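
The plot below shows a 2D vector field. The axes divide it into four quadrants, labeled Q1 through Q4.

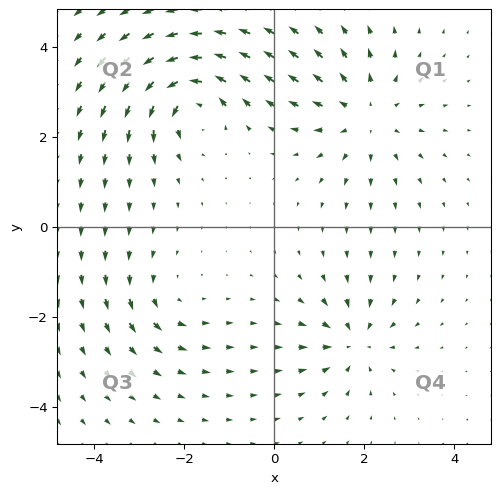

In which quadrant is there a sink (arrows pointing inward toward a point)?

The sink sits at approximately (1.8, -2.6), which lies in quadrant Q4. The divergence there is about -5, negative as expected for a sink.

Q4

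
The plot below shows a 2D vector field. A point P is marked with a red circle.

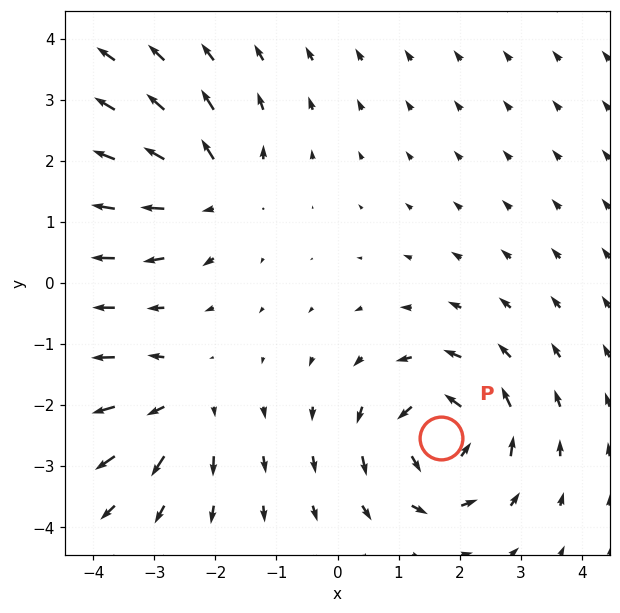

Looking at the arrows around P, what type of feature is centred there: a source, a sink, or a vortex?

vortex

At P (1.7, -2.5) the arrows circulate counterclockwise. Divergence ≈0, curl about +6 — near-zero divergence with nonzero curl is a vortex.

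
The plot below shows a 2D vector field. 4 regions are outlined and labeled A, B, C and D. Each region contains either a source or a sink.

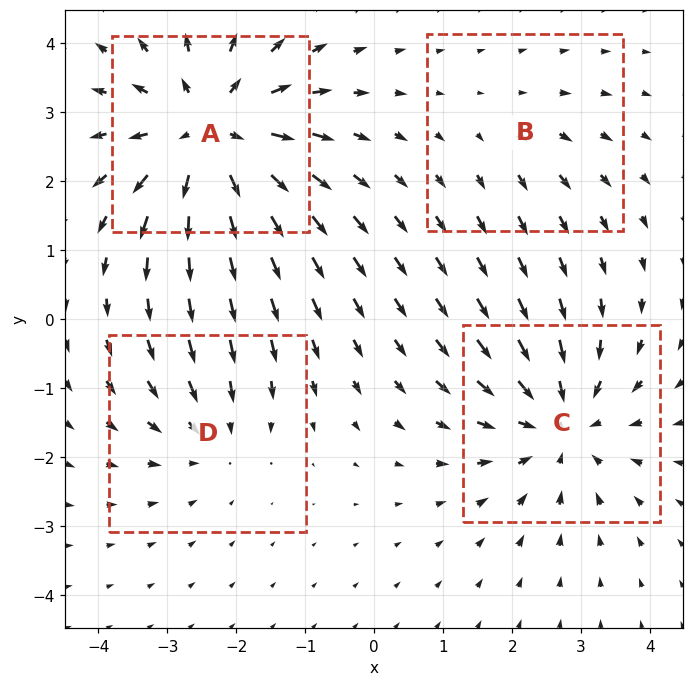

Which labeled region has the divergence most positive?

Divergence at each region's feature centre — A: about +6, B: about +2, C: about -5, D: about -3. Region A is most positive.

A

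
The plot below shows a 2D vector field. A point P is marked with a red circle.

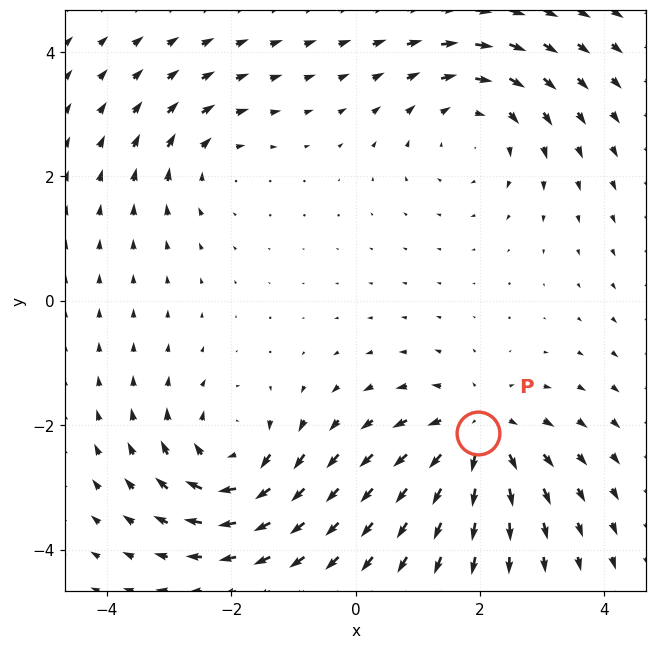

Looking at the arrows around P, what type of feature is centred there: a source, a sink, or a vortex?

At P (2.0, -2.1) the arrows spread outward. Divergence about +5, curl ≈0 — positive divergence with near-zero curl is a source.

source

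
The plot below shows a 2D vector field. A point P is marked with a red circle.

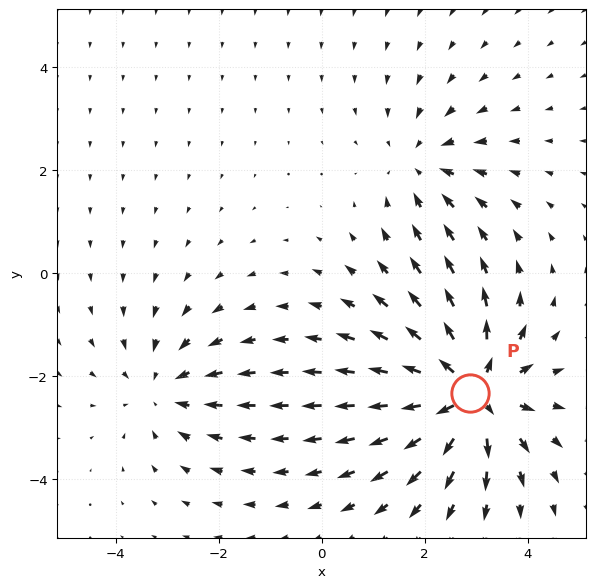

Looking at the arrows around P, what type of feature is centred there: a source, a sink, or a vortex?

At P (2.9, -2.3) the arrows spread outward. Divergence about +5, curl ≈0 — positive divergence with near-zero curl is a source.

source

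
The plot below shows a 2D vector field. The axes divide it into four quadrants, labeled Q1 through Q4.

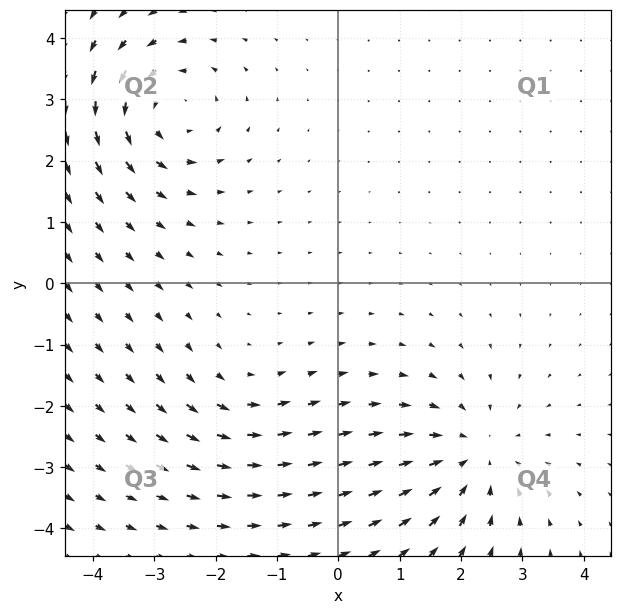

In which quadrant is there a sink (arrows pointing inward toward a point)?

Q4

The sink sits at approximately (2.2, -2.8), which lies in quadrant Q4. The divergence there is about -4, negative as expected for a sink.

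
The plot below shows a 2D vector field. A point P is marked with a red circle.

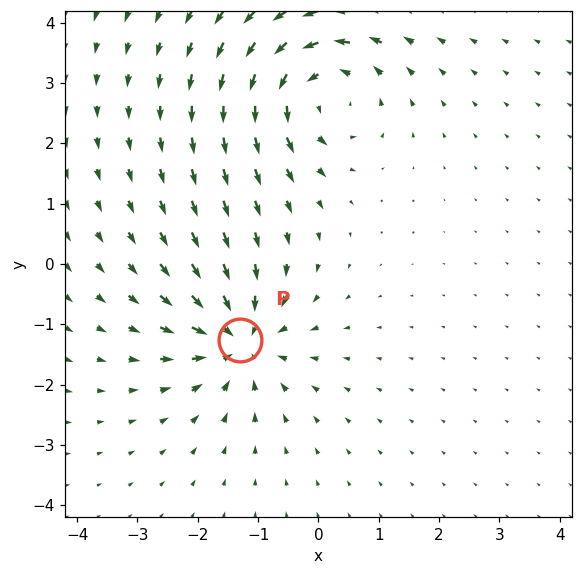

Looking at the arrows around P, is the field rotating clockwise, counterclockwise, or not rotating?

not rotating

Near P at (-1.3, -1.3) the arrows show no circulation. The curl there is ≈0.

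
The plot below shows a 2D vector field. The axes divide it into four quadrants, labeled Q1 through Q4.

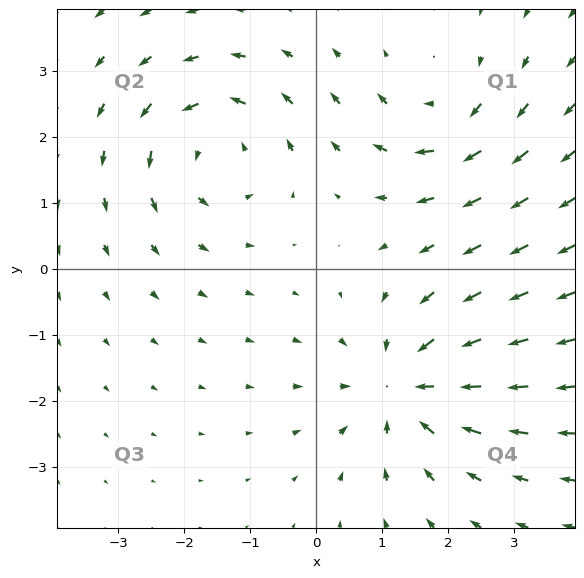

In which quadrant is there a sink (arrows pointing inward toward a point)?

Q4

The sink sits at approximately (1.4, -1.8), which lies in quadrant Q4. The divergence there is about -5, negative as expected for a sink.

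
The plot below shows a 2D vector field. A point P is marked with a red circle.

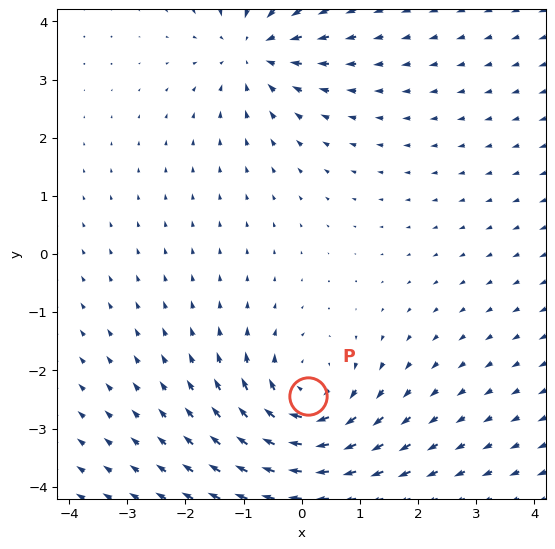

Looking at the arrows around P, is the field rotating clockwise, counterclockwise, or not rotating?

clockwise

Near P at (0.1, -2.4) the arrows circulate clockwise. The curl (z-component) there is about -4; negative curl means clockwise rotation.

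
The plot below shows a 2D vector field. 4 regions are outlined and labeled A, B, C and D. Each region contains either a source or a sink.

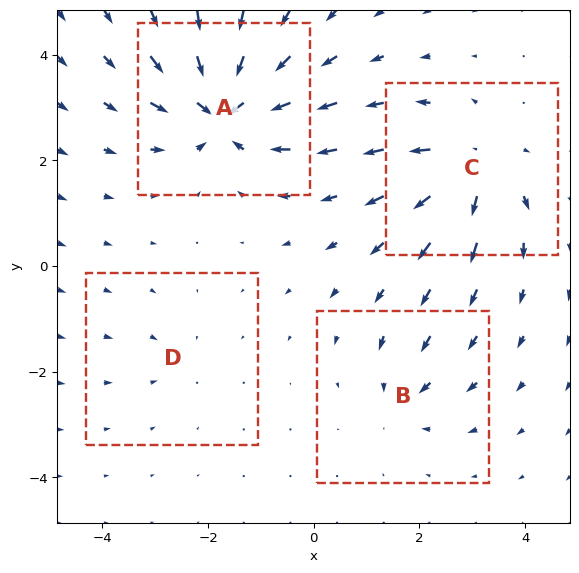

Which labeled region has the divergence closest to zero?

D

Divergence at each region's feature centre — A: about -8, B: about -4, C: about +6, D: about -2. Region D is closest to zero.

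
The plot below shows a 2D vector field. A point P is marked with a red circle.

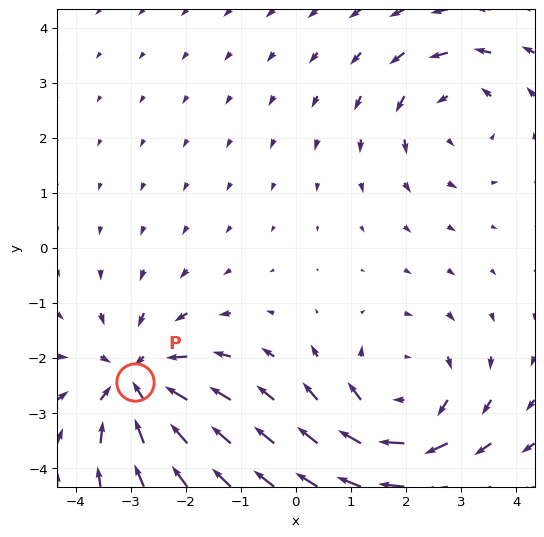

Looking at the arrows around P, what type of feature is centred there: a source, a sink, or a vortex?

At P (-2.9, -2.4) the arrows converge inward. Divergence about -4, curl ≈0 — negative divergence with near-zero curl is a sink.

sink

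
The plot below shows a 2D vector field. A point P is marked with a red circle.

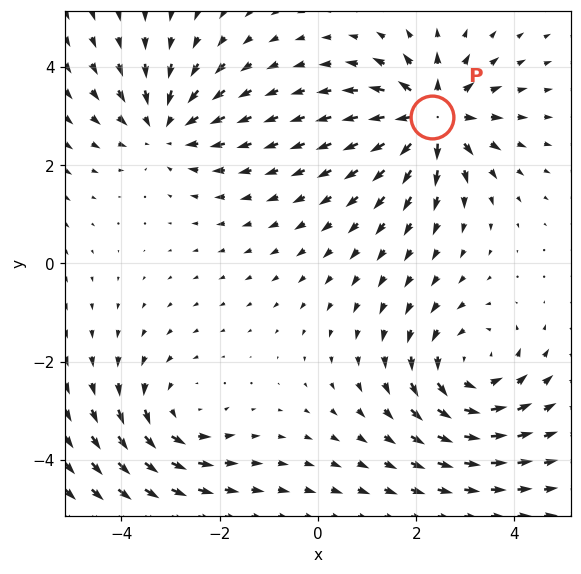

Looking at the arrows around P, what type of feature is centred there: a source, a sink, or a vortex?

source

At P (2.3, 3.0) the arrows spread outward. Divergence about +6, curl ≈0 — positive divergence with near-zero curl is a source.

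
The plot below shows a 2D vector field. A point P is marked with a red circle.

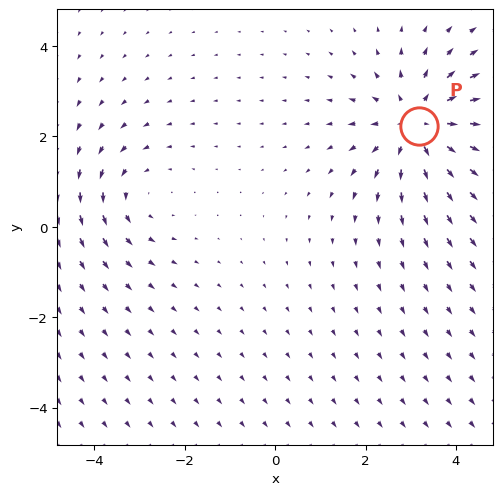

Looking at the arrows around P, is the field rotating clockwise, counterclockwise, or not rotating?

Near P at (3.2, 2.2) the arrows show no circulation. The curl there is ≈0.

not rotating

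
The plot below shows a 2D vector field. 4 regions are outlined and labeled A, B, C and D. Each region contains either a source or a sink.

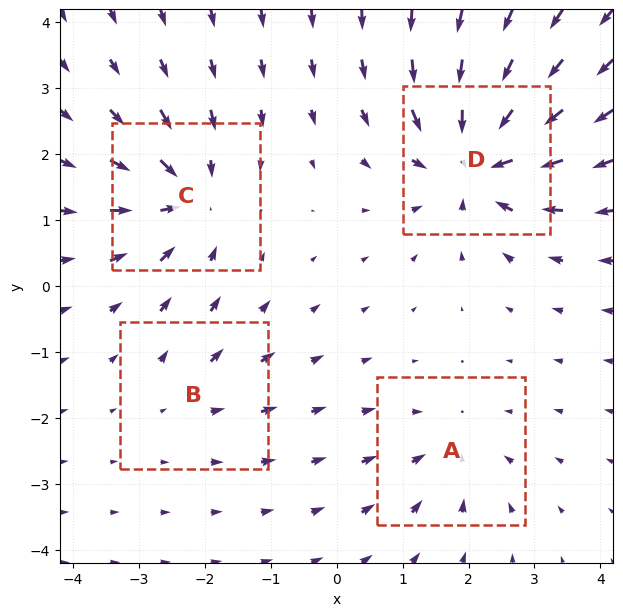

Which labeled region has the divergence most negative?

Divergence at each region's feature centre — A: about -4, B: about +2, C: about -6, D: about -8. Region D is most negative.

D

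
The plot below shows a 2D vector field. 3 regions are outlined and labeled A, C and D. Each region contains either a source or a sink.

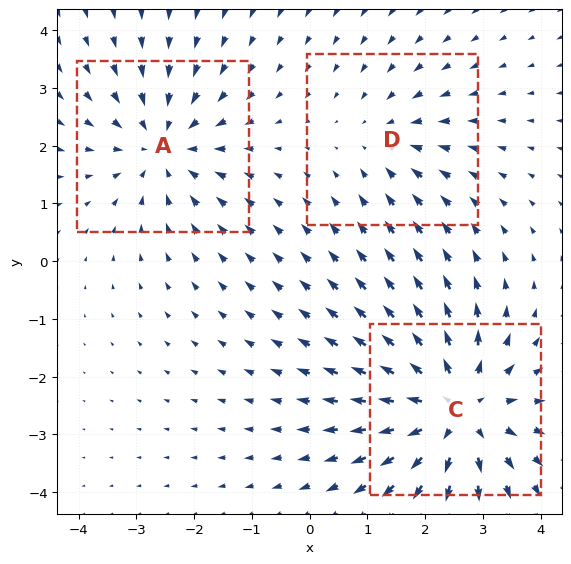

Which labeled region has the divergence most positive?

Divergence at each region's feature centre — A: about -3, C: about +4, D: about -2. Region C is most positive.

C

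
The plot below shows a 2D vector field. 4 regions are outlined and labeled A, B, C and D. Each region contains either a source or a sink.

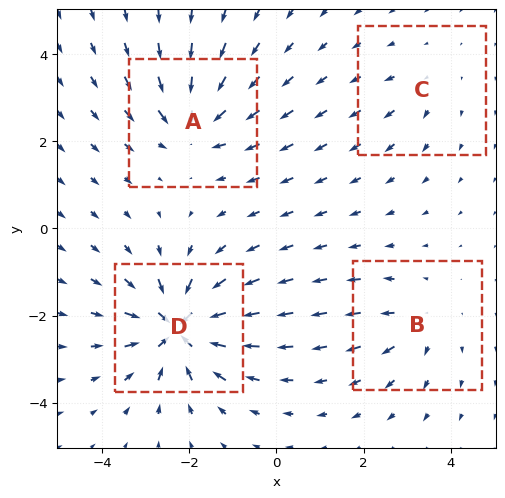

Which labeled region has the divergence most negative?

D

Divergence at each region's feature centre — A: about -6, B: about +3, C: about +2, D: about -8. Region D is most negative.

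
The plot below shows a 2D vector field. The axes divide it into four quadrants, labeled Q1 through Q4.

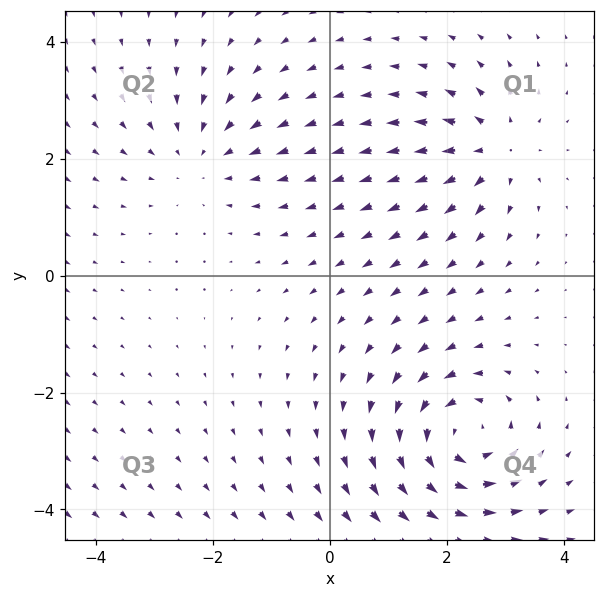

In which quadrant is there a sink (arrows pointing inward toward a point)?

Q2

The sink sits at approximately (-2.2, 2.0), which lies in quadrant Q2. The divergence there is about -3, negative as expected for a sink.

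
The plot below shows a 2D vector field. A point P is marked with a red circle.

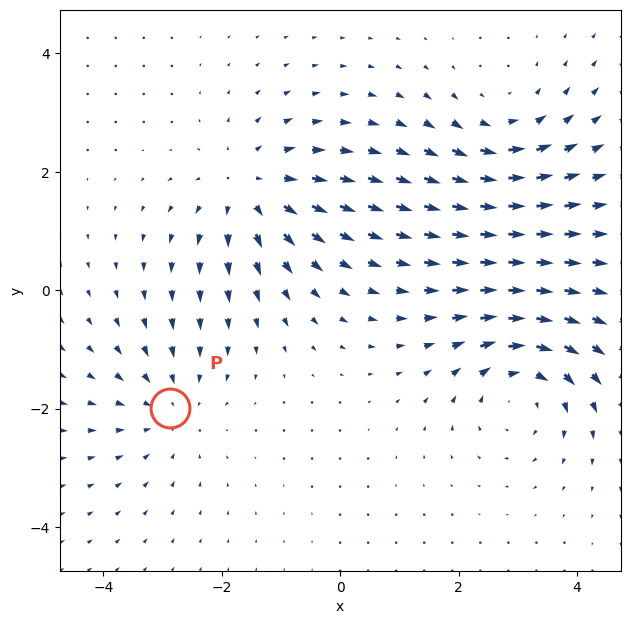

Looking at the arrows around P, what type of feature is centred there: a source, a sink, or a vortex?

sink

At P (-2.9, -2.0) the arrows converge inward. Divergence about -3, curl ≈0 — negative divergence with near-zero curl is a sink.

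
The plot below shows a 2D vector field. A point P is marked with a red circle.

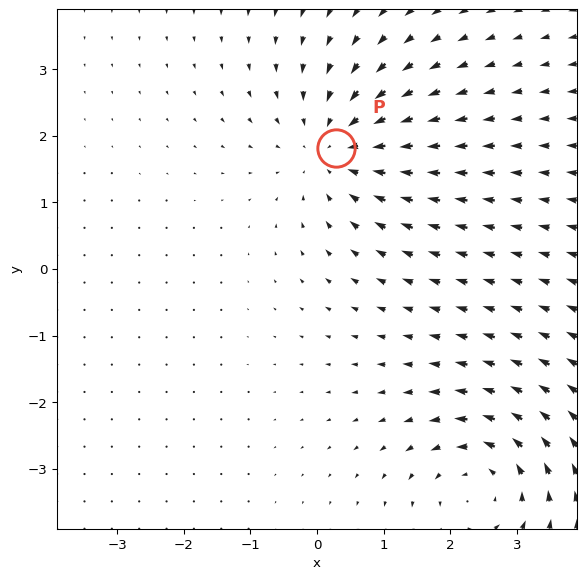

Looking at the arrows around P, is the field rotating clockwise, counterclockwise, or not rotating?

not rotating

Near P at (0.3, 1.8) the arrows show no circulation. The curl there is ≈0.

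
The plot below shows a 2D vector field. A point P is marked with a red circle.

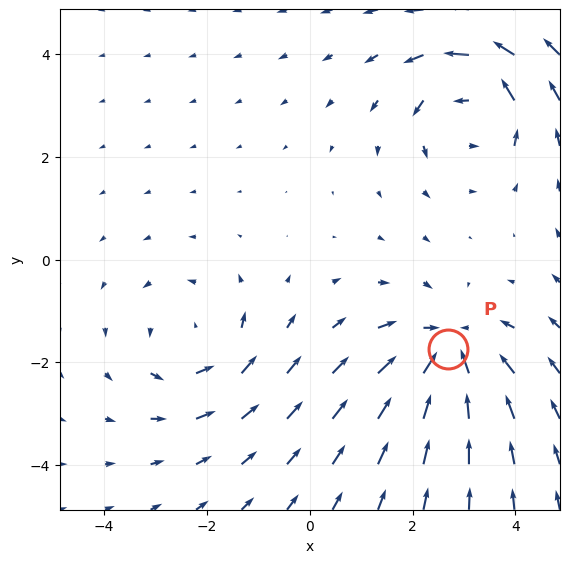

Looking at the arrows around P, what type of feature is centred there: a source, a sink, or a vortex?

sink

At P (2.7, -1.7) the arrows converge inward. Divergence about -4, curl ≈0 — negative divergence with near-zero curl is a sink.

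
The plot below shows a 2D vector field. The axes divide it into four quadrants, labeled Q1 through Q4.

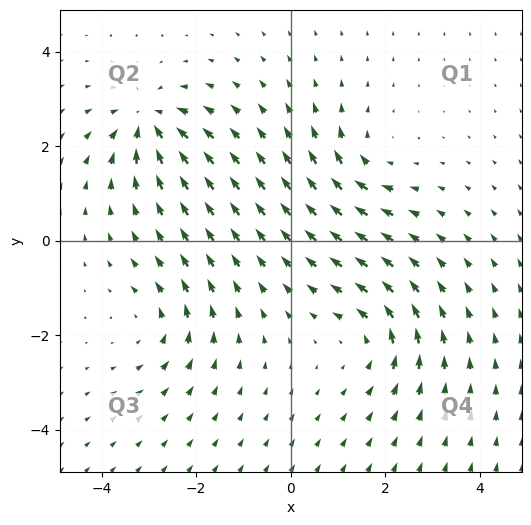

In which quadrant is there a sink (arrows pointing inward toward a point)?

The sink sits at approximately (-3.0, 2.5), which lies in quadrant Q2. The divergence there is about -6, negative as expected for a sink.

Q2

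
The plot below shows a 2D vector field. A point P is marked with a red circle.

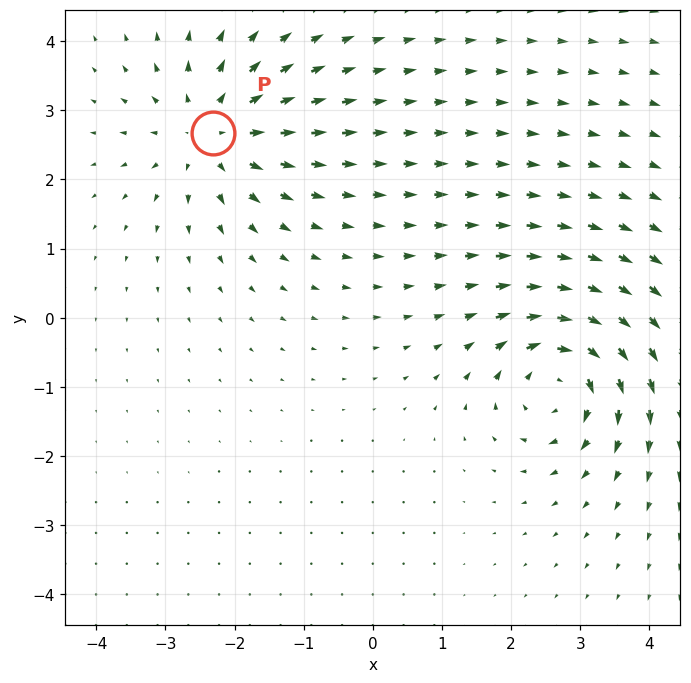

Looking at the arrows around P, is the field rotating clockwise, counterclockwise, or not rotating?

Near P at (-2.3, 2.7) the arrows show no circulation. The curl there is ≈0.

not rotating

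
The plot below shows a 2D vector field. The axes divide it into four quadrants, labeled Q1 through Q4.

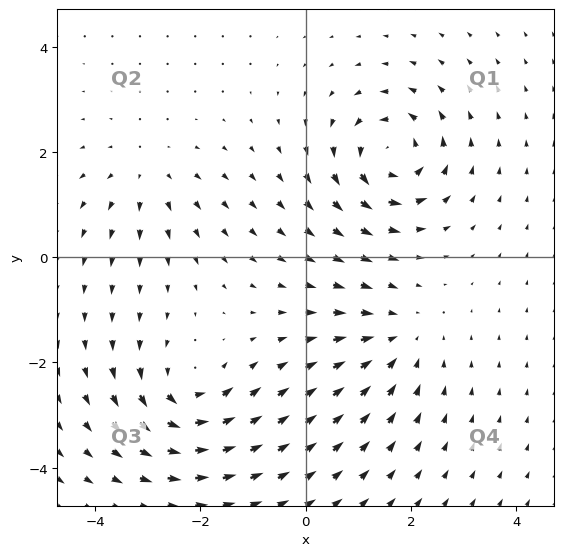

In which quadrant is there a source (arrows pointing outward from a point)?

Q2

The source sits at approximately (-3.0, 1.6), which lies in quadrant Q2. The divergence there is about +3, positive as expected for a source.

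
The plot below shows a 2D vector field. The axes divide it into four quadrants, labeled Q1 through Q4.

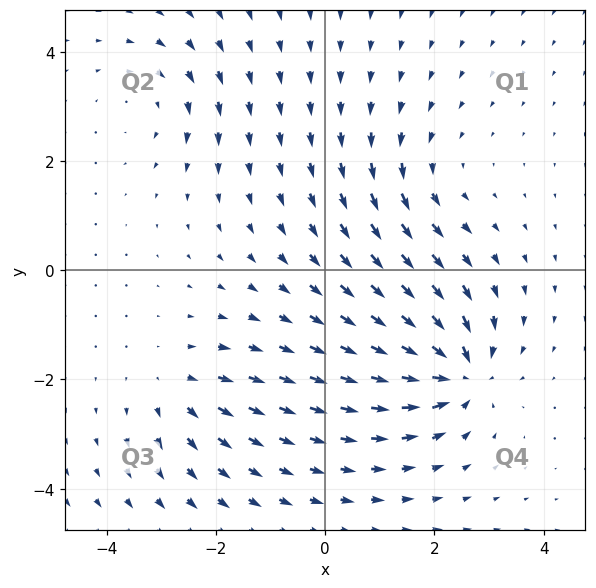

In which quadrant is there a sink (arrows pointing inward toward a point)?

The sink sits at approximately (2.4, -1.9), which lies in quadrant Q4. The divergence there is about -6, negative as expected for a sink.

Q4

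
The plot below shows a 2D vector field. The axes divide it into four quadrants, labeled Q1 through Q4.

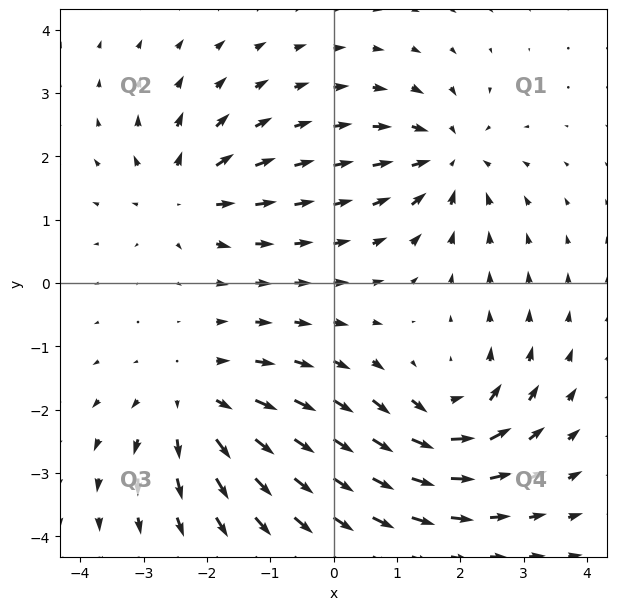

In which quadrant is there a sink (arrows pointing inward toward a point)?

The sink sits at approximately (1.8, 2.0), which lies in quadrant Q1. The divergence there is about -5, negative as expected for a sink.

Q1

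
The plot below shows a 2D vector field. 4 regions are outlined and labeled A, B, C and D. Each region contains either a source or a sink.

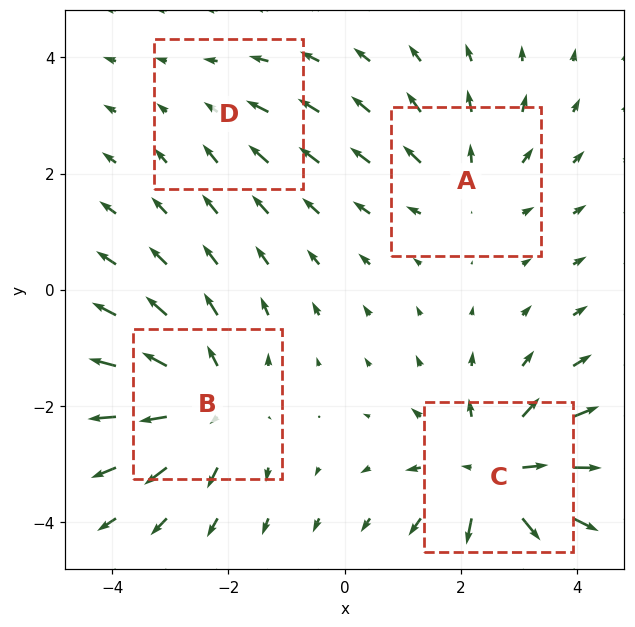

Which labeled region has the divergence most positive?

Divergence at each region's feature centre — A: about +3, B: about +5, C: about +6, D: about -2. Region C is most positive.

C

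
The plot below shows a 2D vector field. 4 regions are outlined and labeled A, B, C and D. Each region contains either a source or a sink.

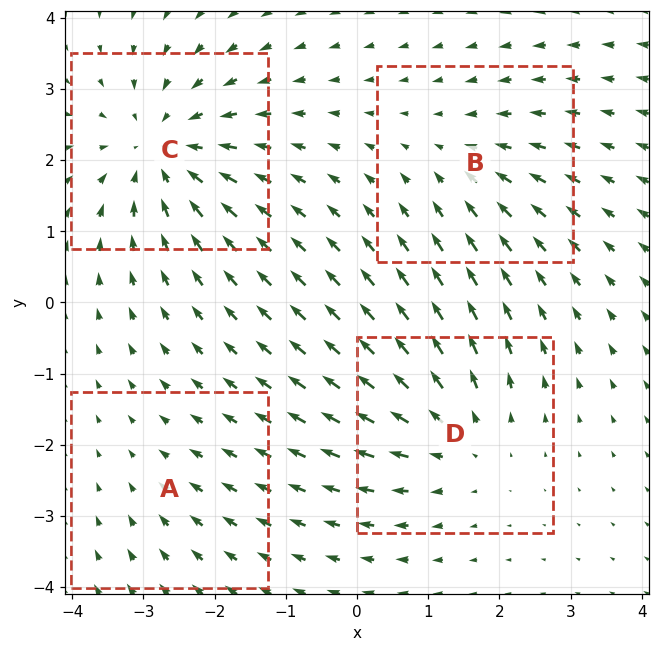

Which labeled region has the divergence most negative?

Divergence at each region's feature centre — A: about -2, B: about -3, C: about -6, D: about +4. Region C is most negative.

C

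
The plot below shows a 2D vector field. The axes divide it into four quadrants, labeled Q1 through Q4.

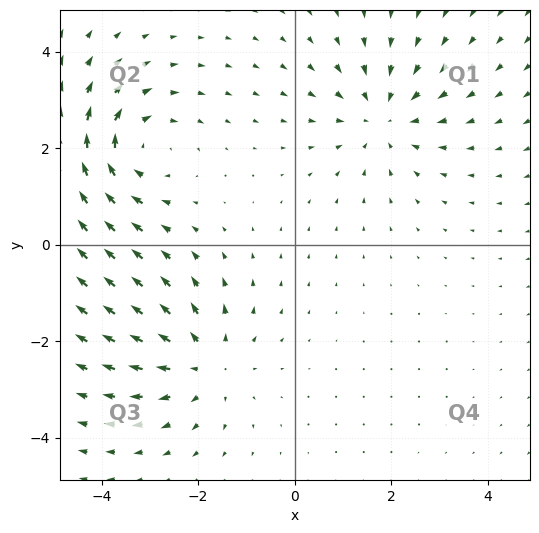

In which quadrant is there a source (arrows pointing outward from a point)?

The source sits at approximately (-1.9, -2.5), which lies in quadrant Q3. The divergence there is about +4, positive as expected for a source.

Q3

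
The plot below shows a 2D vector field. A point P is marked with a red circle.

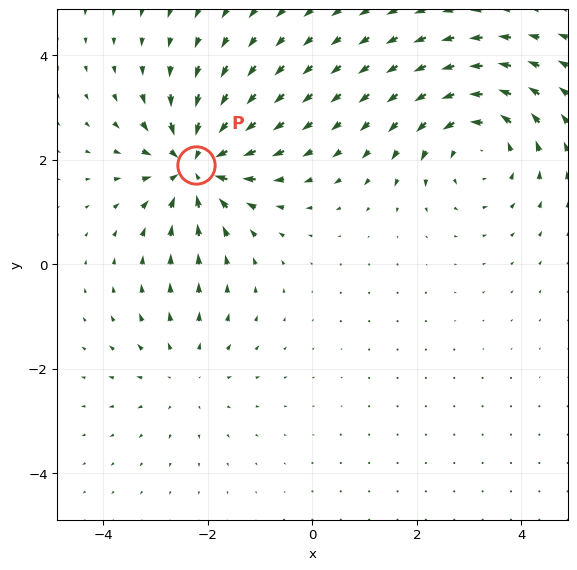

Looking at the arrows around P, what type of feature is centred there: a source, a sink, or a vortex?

sink

At P (-2.2, 1.9) the arrows converge inward. Divergence about -6, curl ≈0 — negative divergence with near-zero curl is a sink.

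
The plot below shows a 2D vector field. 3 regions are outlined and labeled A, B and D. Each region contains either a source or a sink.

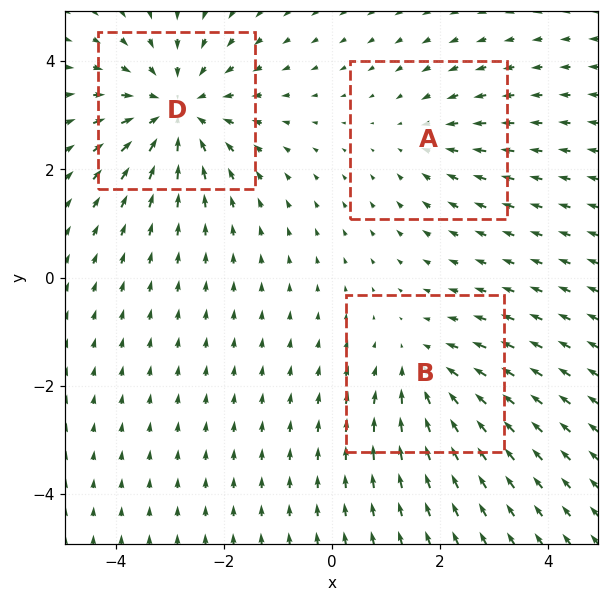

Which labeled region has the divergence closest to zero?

A

Divergence at each region's feature centre — A: about -2, B: about -3, D: about -4. Region A is closest to zero.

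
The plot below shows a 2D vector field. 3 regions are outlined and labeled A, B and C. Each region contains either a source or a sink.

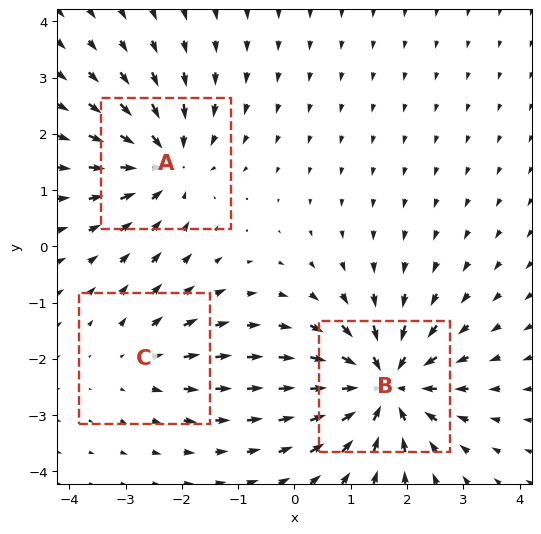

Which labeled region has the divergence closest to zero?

Divergence at each region's feature centre — A: about -4, B: about -5, C: about +2. Region C is closest to zero.

C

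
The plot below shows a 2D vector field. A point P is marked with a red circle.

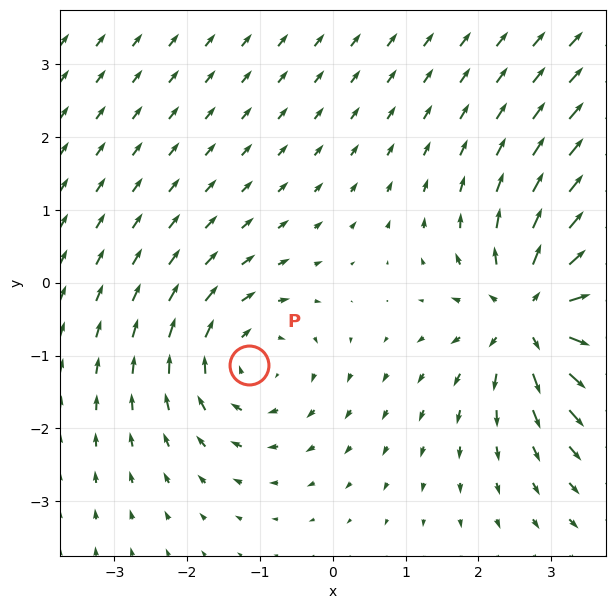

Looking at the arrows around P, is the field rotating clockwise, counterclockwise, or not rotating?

clockwise

Near P at (-1.2, -1.1) the arrows circulate clockwise. The curl (z-component) there is about -3; negative curl means clockwise rotation.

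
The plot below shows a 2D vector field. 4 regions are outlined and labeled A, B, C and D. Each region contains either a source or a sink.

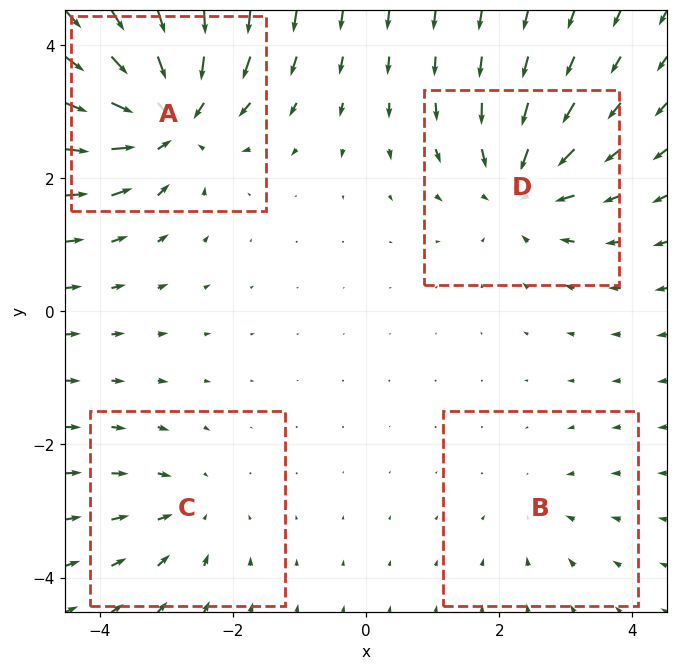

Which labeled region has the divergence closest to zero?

B

Divergence at each region's feature centre — A: about -8, B: about -2, C: about -3, D: about -5. Region B is closest to zero.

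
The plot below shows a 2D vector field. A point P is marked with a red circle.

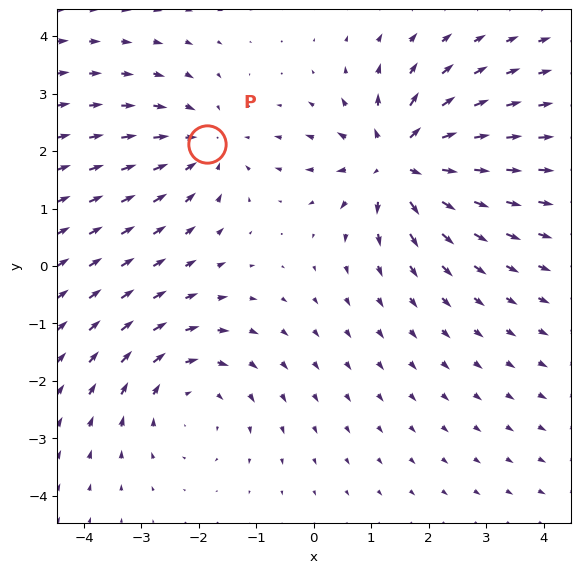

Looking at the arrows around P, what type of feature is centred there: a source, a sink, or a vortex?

At P (-1.9, 2.1) the arrows converge inward. Divergence about -2, curl ≈0 — negative divergence with near-zero curl is a sink.

sink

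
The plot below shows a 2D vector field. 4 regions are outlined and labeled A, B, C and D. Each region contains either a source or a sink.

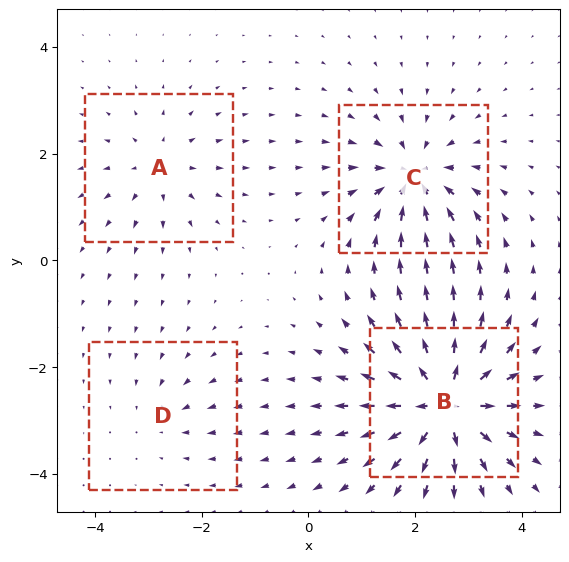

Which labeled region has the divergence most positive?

Divergence at each region's feature centre — A: about +4, B: about +9, C: about -6, D: about -2. Region B is most positive.

B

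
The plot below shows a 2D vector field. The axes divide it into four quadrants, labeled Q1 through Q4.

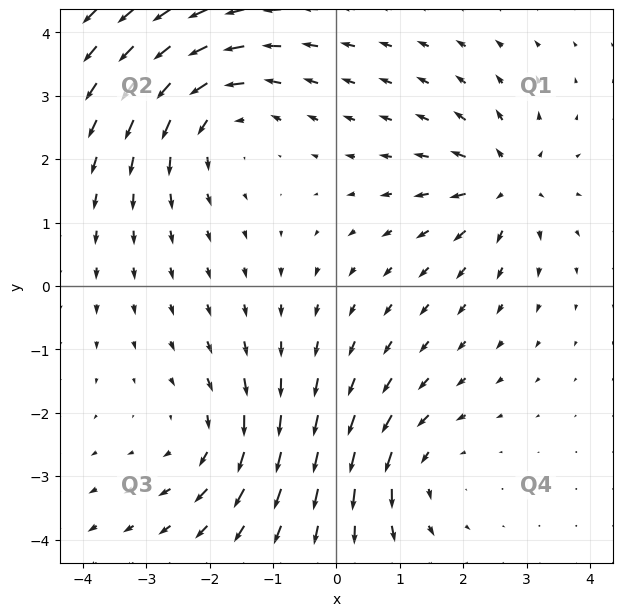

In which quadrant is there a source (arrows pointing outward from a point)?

The source sits at approximately (2.7, 1.6), which lies in quadrant Q1. The divergence there is about +5, positive as expected for a source.

Q1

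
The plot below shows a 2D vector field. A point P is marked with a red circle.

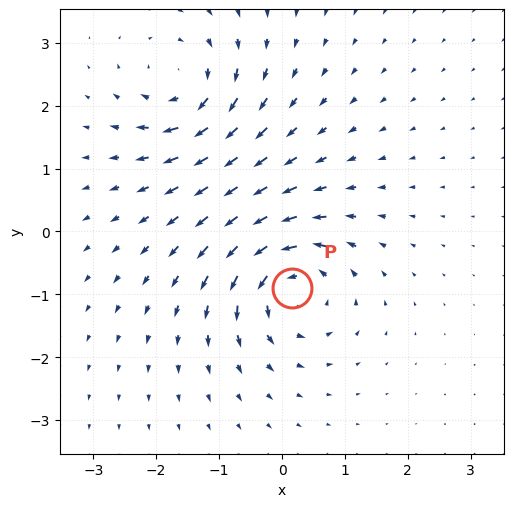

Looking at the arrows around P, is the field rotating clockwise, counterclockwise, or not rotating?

Near P at (0.2, -0.9) the arrows circulate counterclockwise. The curl (z-component) there is about +6; positive curl means counterclockwise rotation.

counterclockwise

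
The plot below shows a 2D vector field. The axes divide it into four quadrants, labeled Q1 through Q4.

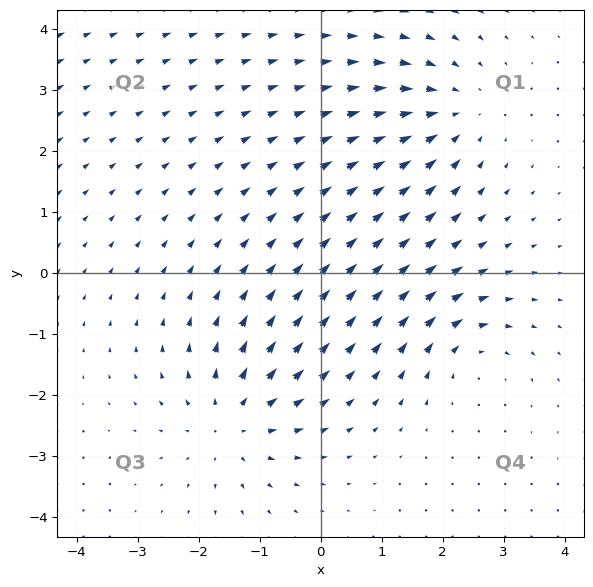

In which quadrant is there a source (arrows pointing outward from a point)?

The source sits at approximately (-1.5, -2.4), which lies in quadrant Q3. The divergence there is about +5, positive as expected for a source.

Q3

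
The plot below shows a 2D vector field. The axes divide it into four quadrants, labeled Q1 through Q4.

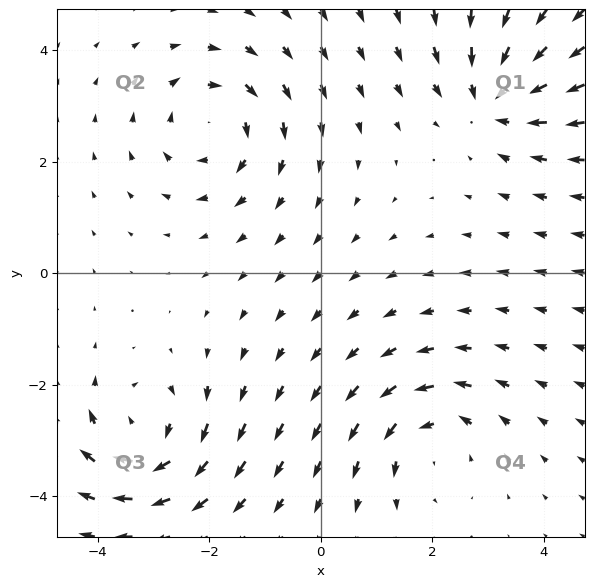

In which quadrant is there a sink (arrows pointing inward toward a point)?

Q1

The sink sits at approximately (3.1, 3.1), which lies in quadrant Q1. The divergence there is about -5, negative as expected for a sink.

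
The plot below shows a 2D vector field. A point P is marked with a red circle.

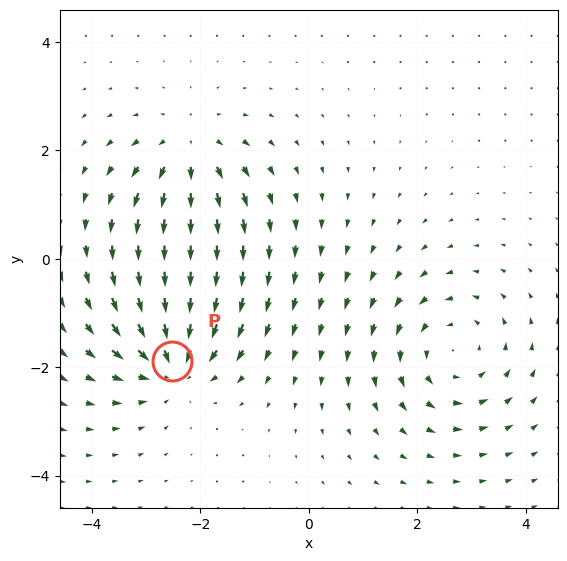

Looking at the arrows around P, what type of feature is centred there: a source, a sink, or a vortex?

At P (-2.5, -1.9) the arrows converge inward. Divergence about -5, curl ≈0 — negative divergence with near-zero curl is a sink.

sink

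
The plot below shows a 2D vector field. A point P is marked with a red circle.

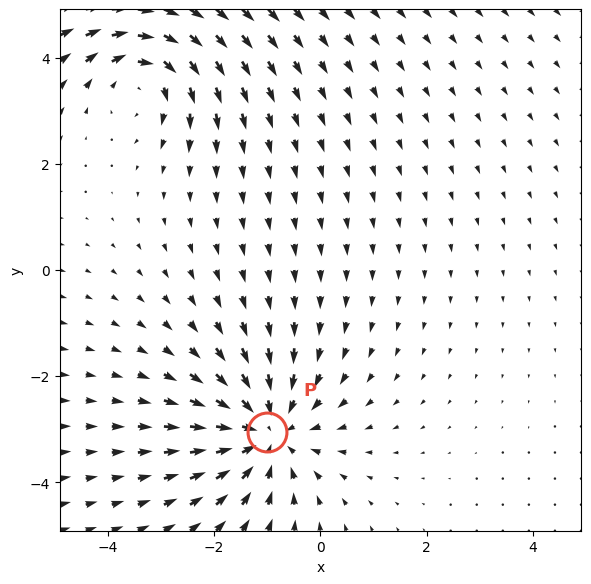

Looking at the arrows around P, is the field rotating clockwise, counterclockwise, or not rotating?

not rotating

Near P at (-1.0, -3.1) the arrows show no circulation. The curl there is ≈0.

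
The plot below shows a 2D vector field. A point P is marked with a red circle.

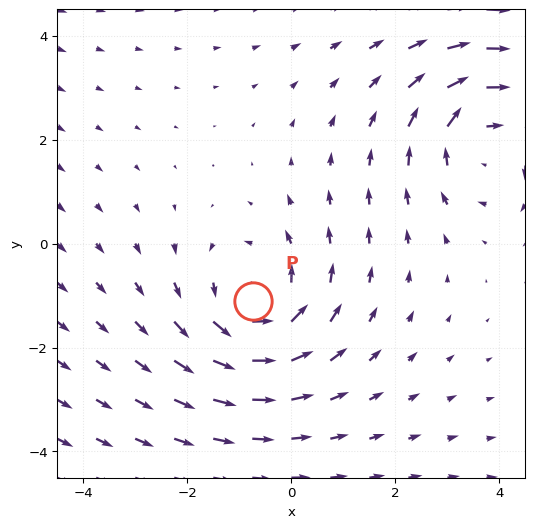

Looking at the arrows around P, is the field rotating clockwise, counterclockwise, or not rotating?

Near P at (-0.7, -1.1) the arrows circulate counterclockwise. The curl (z-component) there is about +3; positive curl means counterclockwise rotation.

counterclockwise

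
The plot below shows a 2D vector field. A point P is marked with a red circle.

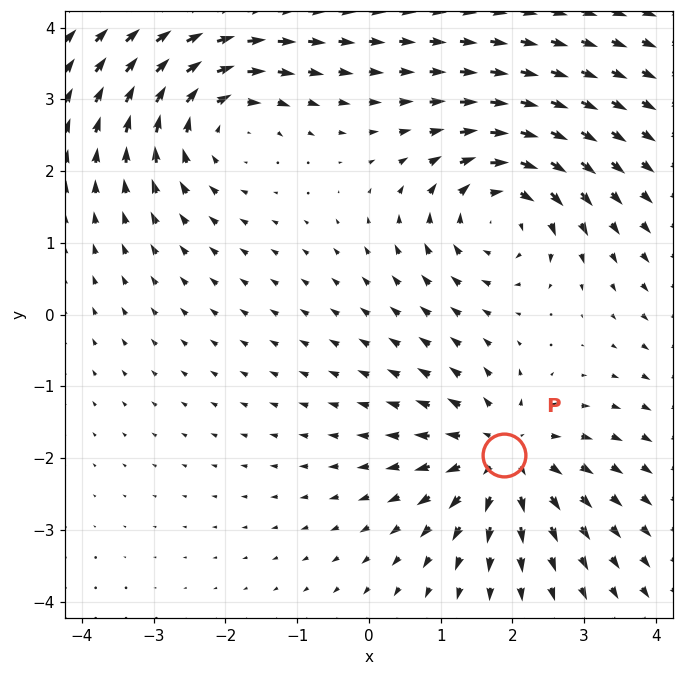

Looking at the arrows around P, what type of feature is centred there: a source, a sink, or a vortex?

At P (1.9, -2.0) the arrows spread outward. Divergence about +4, curl ≈0 — positive divergence with near-zero curl is a source.

source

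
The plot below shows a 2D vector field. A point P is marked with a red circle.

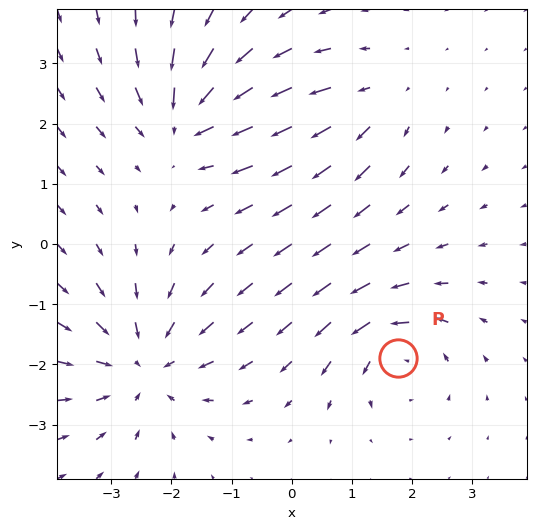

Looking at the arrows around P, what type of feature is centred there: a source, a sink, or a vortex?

vortex

At P (1.8, -1.9) the arrows circulate counterclockwise. Divergence ≈0, curl about +4 — near-zero divergence with nonzero curl is a vortex.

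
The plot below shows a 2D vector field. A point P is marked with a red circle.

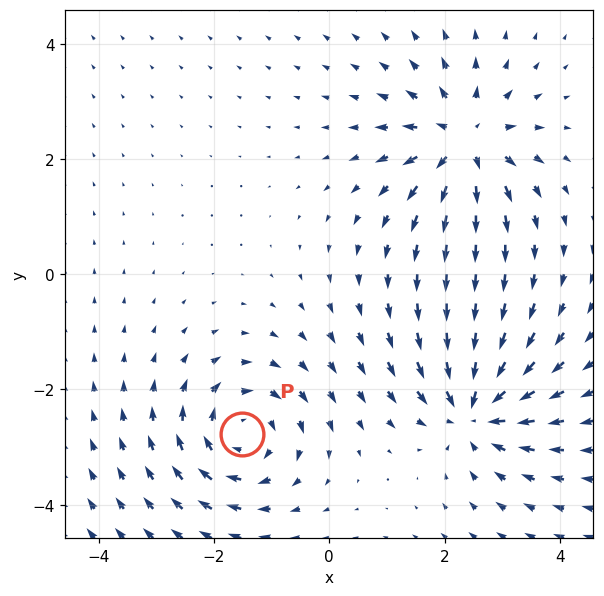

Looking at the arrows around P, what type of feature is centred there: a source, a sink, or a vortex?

vortex

At P (-1.5, -2.8) the arrows circulate clockwise. Divergence ≈0, curl about -5 — near-zero divergence with nonzero curl is a vortex.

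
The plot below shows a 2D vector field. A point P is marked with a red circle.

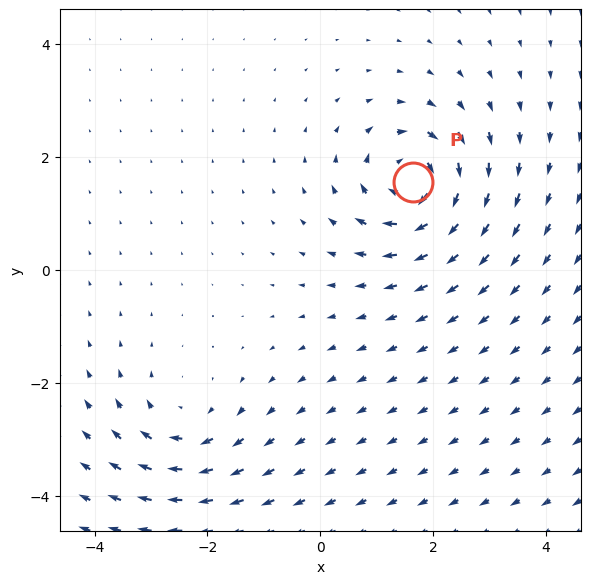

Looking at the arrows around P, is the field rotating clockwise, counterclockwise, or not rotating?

clockwise

Near P at (1.6, 1.6) the arrows circulate clockwise. The curl (z-component) there is about -6; negative curl means clockwise rotation.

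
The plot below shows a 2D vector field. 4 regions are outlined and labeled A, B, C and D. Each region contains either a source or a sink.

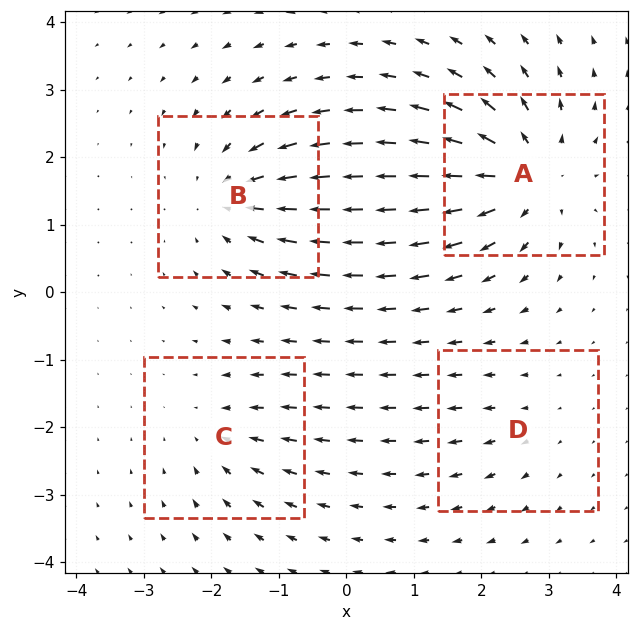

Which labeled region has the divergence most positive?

A

Divergence at each region's feature centre — A: about +7, B: about -5, C: about -3, D: about +2. Region A is most positive.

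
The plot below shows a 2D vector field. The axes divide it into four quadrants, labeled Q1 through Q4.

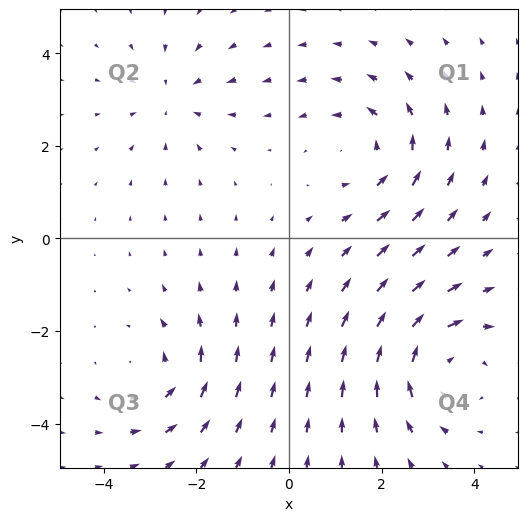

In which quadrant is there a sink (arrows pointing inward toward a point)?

The sink sits at approximately (-2.5, 3.0), which lies in quadrant Q2. The divergence there is about -3, negative as expected for a sink.

Q2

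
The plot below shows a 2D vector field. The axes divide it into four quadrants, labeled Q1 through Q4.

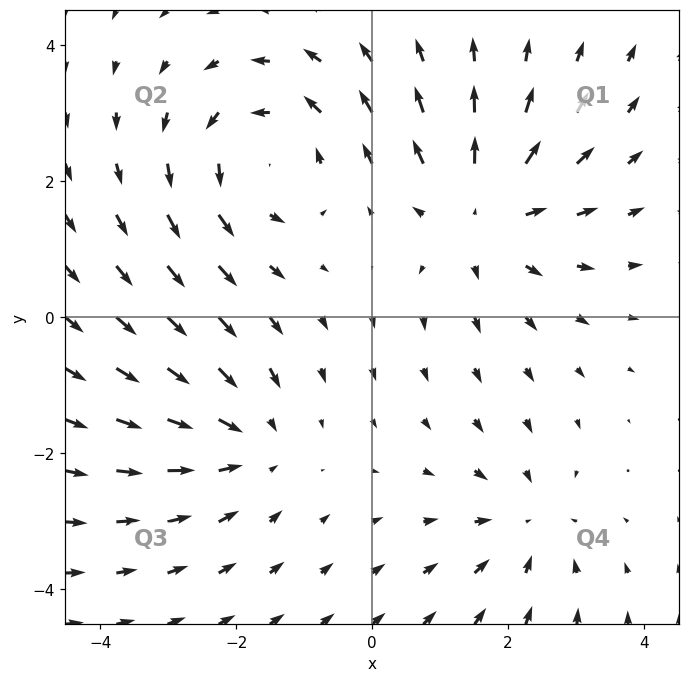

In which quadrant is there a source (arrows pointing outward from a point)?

The source sits at approximately (1.6, 1.5), which lies in quadrant Q1. The divergence there is about +4, positive as expected for a source.

Q1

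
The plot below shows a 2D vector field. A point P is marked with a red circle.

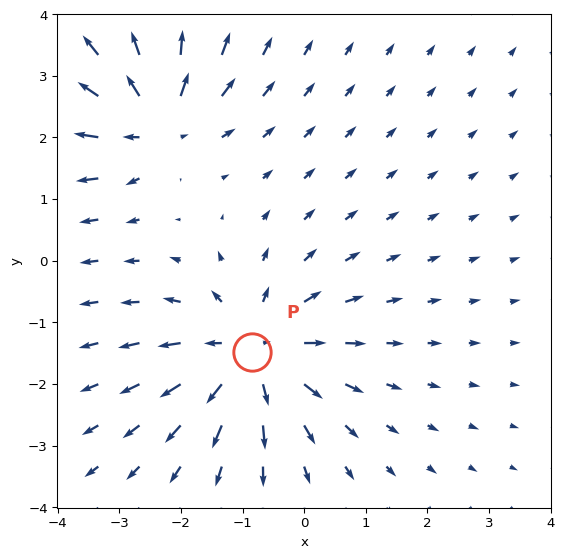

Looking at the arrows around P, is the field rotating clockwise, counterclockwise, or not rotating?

Near P at (-0.8, -1.5) the arrows show no circulation. The curl there is ≈0.

not rotating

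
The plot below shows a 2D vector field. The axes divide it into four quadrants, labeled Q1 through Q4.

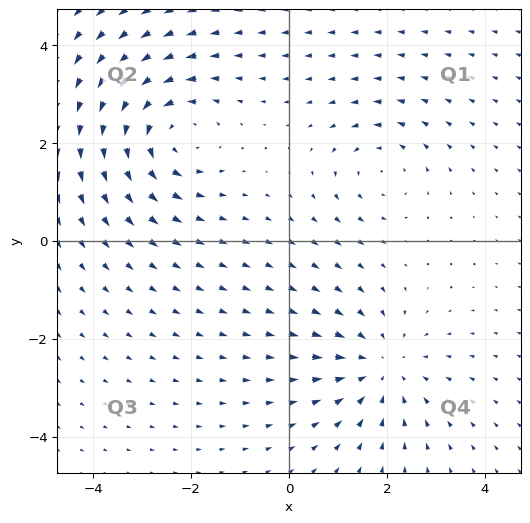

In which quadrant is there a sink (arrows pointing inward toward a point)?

The sink sits at approximately (1.9, -2.6), which lies in quadrant Q4. The divergence there is about -3, negative as expected for a sink.

Q4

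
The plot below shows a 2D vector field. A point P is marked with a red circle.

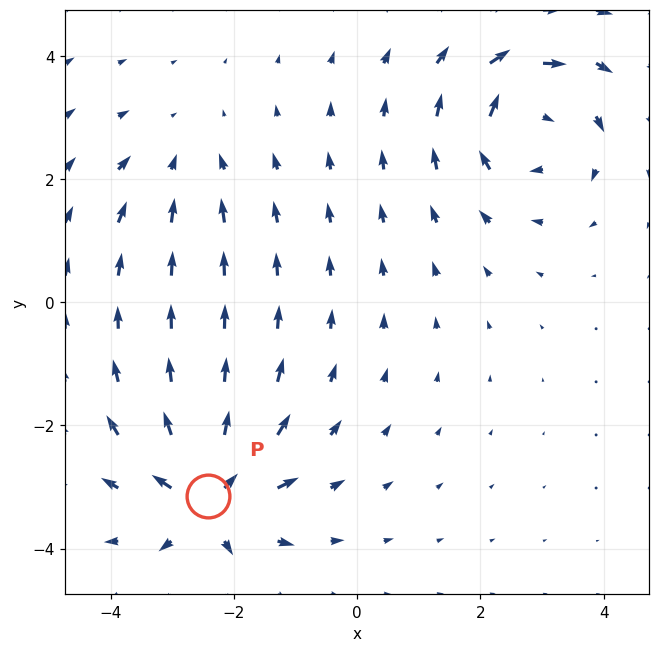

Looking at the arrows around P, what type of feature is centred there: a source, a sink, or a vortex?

At P (-2.4, -3.1) the arrows spread outward. Divergence about +6, curl ≈0 — positive divergence with near-zero curl is a source.

source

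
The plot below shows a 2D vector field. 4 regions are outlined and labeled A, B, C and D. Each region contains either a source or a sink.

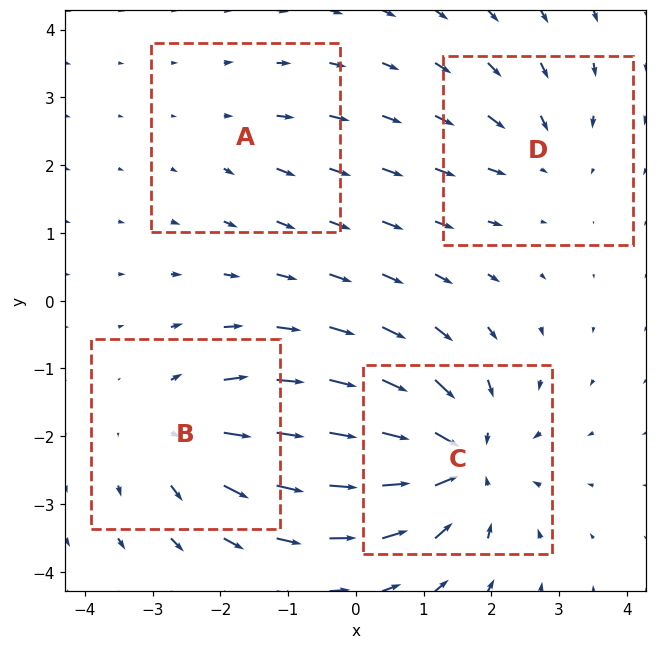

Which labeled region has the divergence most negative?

C

Divergence at each region's feature centre — A: about +2, B: about +4, C: about -7, D: about -3. Region C is most negative.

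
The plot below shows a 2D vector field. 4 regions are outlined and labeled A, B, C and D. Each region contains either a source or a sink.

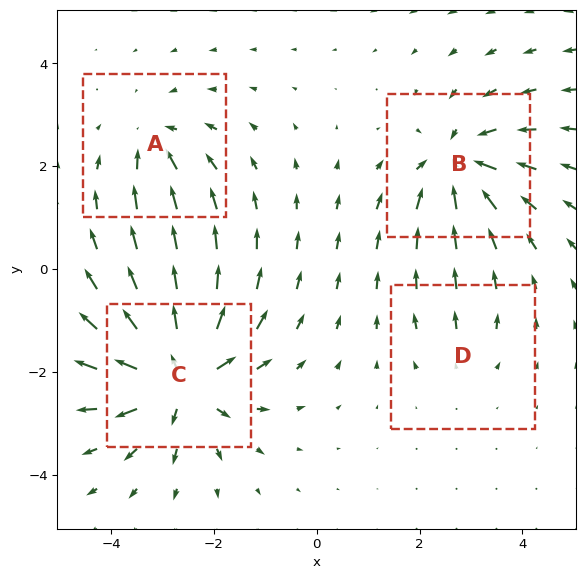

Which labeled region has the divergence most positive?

Divergence at each region's feature centre — A: about -4, B: about -6, C: about +8, D: about +2. Region C is most positive.

C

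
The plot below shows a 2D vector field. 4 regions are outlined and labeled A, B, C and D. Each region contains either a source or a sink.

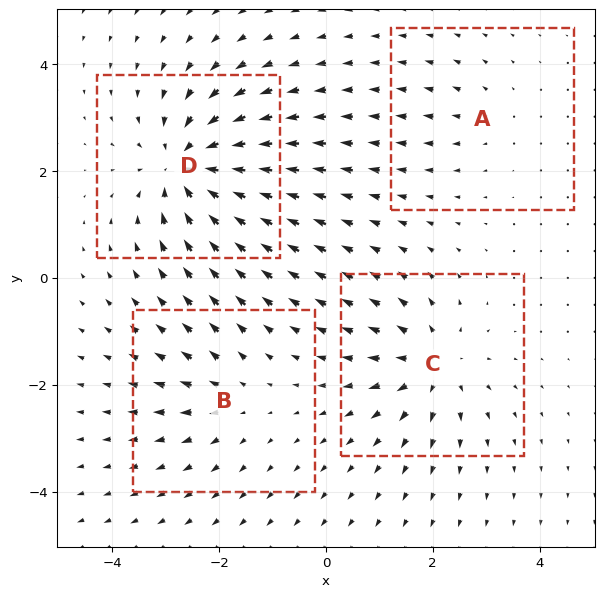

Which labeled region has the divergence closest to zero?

A

Divergence at each region's feature centre — A: about +2, B: about +3, C: about +5, D: about -7. Region A is closest to zero.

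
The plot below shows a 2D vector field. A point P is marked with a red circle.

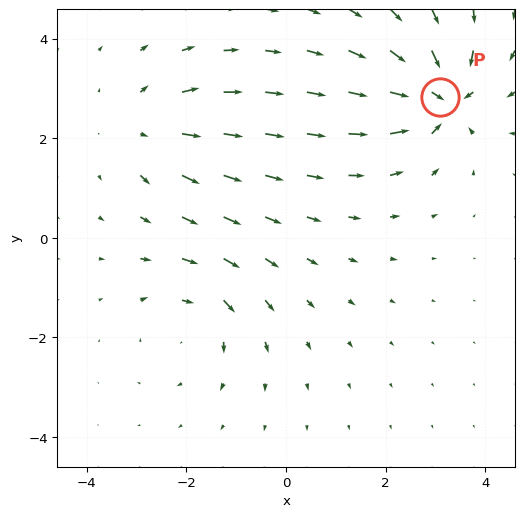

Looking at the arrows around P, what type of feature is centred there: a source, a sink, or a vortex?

sink

At P (3.1, 2.8) the arrows converge inward. Divergence about -6, curl ≈0 — negative divergence with near-zero curl is a sink.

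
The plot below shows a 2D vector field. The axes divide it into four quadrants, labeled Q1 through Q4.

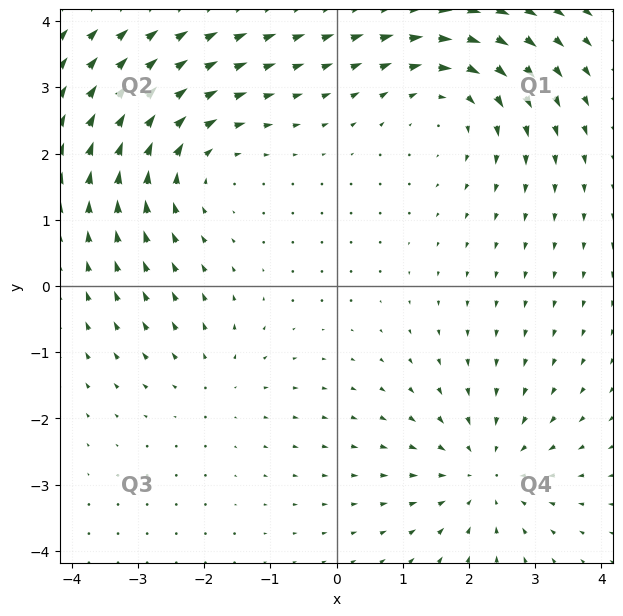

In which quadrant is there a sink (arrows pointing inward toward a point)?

Q4

The sink sits at approximately (2.2, -2.8), which lies in quadrant Q4. The divergence there is about -4, negative as expected for a sink.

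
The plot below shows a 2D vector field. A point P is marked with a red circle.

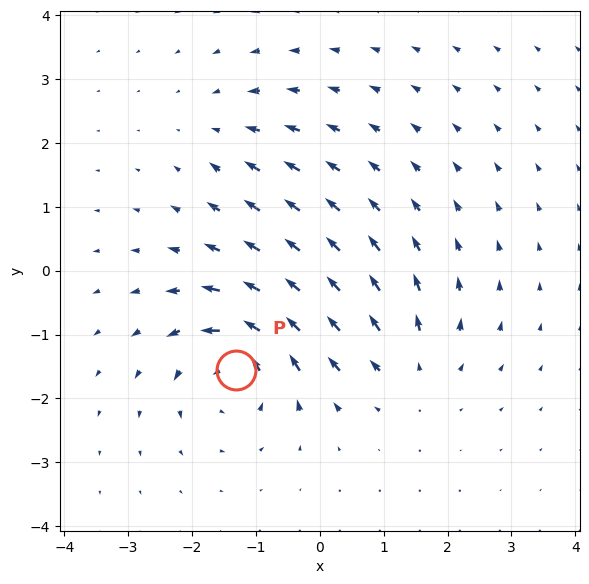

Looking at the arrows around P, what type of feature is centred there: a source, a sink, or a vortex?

vortex

At P (-1.3, -1.6) the arrows circulate counterclockwise. Divergence ≈0, curl about +7 — near-zero divergence with nonzero curl is a vortex.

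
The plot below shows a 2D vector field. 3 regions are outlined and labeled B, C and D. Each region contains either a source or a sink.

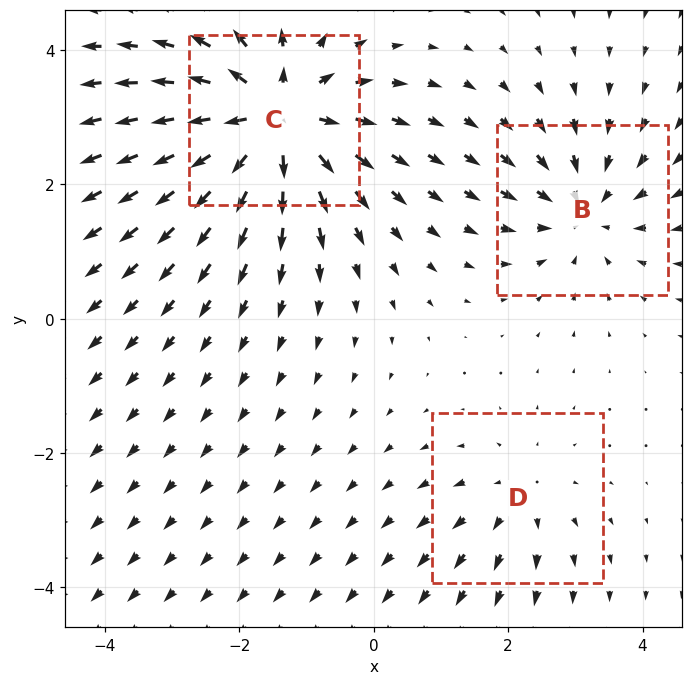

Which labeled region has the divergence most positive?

C

Divergence at each region's feature centre — B: about -3, C: about +6, D: about +2. Region C is most positive.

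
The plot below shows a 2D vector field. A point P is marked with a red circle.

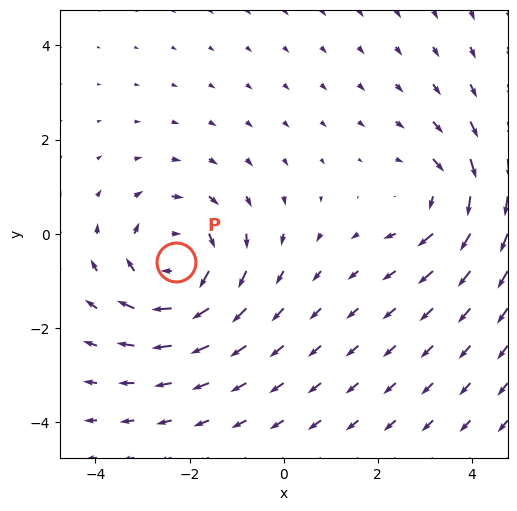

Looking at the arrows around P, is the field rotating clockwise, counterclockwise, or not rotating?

Near P at (-2.3, -0.6) the arrows circulate clockwise. The curl (z-component) there is about -4; negative curl means clockwise rotation.

clockwise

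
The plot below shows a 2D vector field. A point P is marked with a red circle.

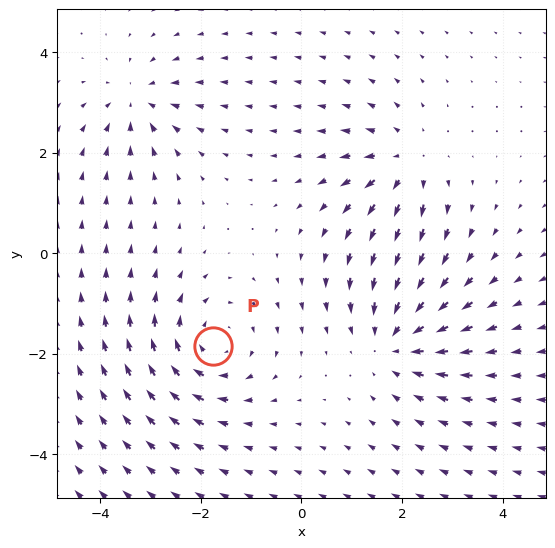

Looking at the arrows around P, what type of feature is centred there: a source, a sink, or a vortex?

At P (-1.8, -1.8) the arrows circulate clockwise. Divergence ≈0, curl about -4 — near-zero divergence with nonzero curl is a vortex.

vortex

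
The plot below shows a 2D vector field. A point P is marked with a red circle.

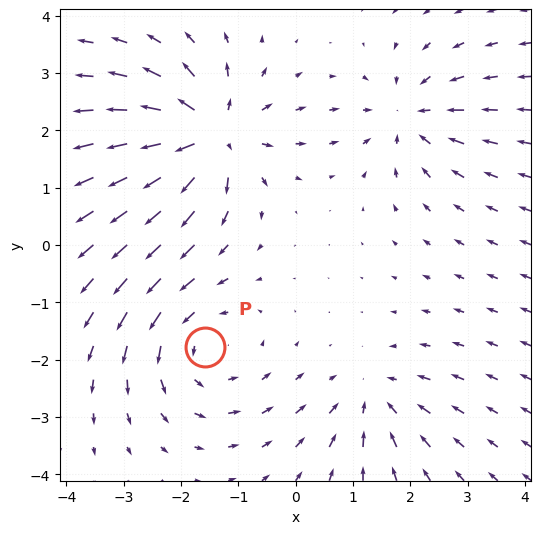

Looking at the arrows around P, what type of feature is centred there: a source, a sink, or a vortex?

vortex

At P (-1.6, -1.8) the arrows circulate counterclockwise. Divergence ≈0, curl about +4 — near-zero divergence with nonzero curl is a vortex.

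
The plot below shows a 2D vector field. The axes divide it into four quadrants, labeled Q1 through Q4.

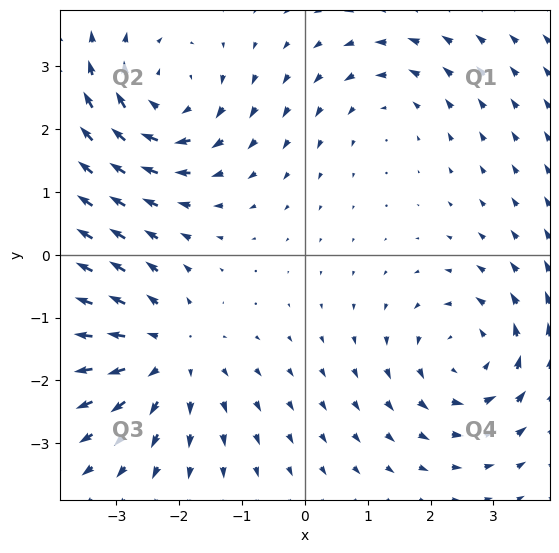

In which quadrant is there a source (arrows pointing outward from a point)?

The source sits at approximately (-2.2, -1.6), which lies in quadrant Q3. The divergence there is about +4, positive as expected for a source.

Q3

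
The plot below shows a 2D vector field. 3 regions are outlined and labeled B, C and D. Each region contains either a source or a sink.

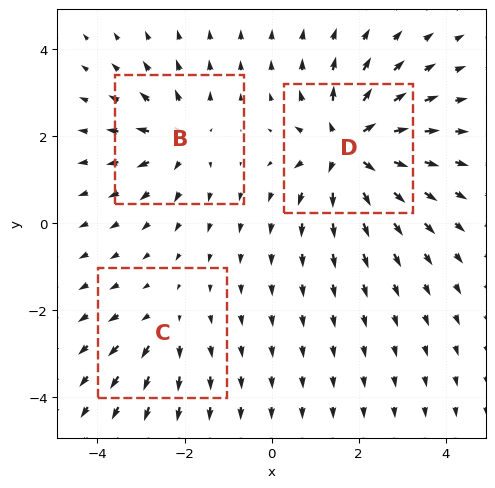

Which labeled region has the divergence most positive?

Divergence at each region's feature centre — B: about +4, C: about +2, D: about +6. Region D is most positive.

D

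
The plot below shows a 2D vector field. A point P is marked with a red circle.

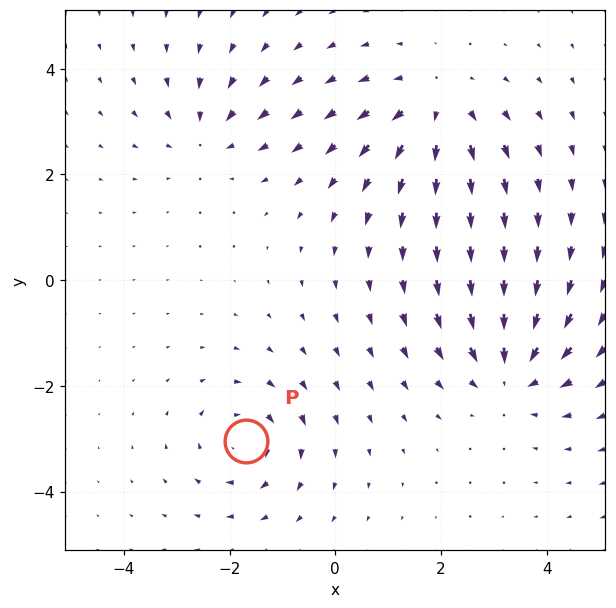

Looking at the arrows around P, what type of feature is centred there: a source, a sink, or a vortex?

vortex

At P (-1.7, -3.0) the arrows circulate clockwise. Divergence ≈0, curl about -4 — near-zero divergence with nonzero curl is a vortex.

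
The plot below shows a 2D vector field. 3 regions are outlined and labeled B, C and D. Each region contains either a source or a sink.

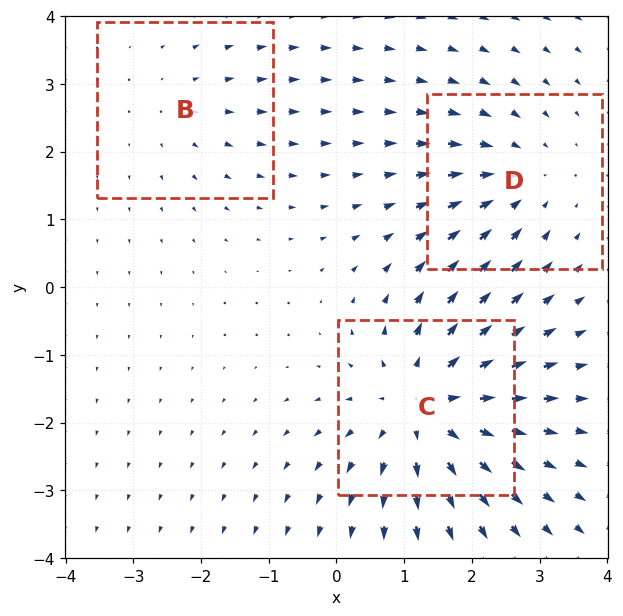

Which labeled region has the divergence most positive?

Divergence at each region's feature centre — B: about +2, C: about +4, D: about -3. Region C is most positive.

C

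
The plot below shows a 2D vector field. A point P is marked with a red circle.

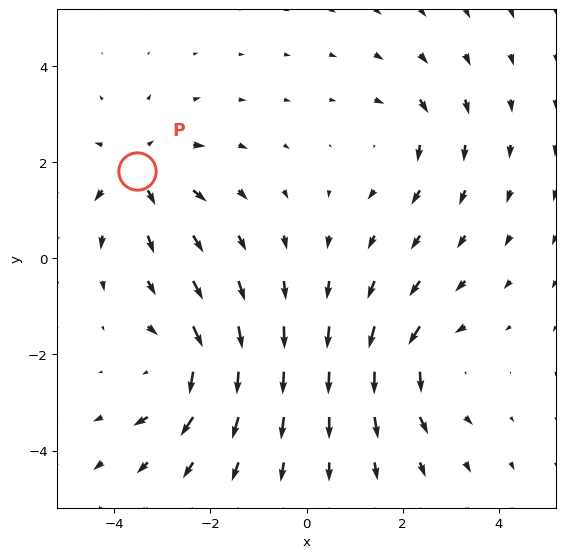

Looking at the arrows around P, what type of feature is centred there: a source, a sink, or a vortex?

source

At P (-3.5, 1.8) the arrows spread outward. Divergence about +4, curl ≈0 — positive divergence with near-zero curl is a source.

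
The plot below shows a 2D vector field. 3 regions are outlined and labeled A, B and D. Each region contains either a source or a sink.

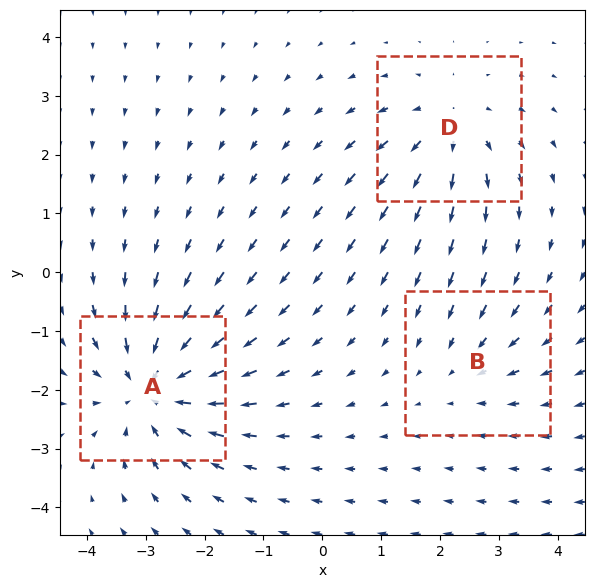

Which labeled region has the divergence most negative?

A

Divergence at each region's feature centre — A: about -4, B: about -2, D: about +3. Region A is most negative.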